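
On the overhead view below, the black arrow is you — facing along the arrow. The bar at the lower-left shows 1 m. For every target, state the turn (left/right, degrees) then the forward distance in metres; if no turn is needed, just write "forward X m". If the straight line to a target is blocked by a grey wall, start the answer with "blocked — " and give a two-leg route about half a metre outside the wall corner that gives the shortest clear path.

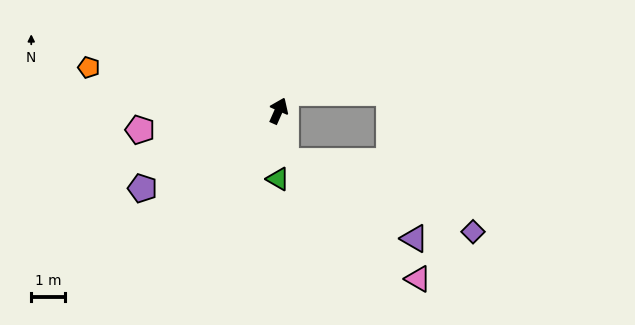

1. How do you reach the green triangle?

turn right 157°, forward 2.0 m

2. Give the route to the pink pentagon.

turn left 122°, forward 4.2 m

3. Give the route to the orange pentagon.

turn left 101°, forward 5.8 m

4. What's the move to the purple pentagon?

turn left 144°, forward 4.7 m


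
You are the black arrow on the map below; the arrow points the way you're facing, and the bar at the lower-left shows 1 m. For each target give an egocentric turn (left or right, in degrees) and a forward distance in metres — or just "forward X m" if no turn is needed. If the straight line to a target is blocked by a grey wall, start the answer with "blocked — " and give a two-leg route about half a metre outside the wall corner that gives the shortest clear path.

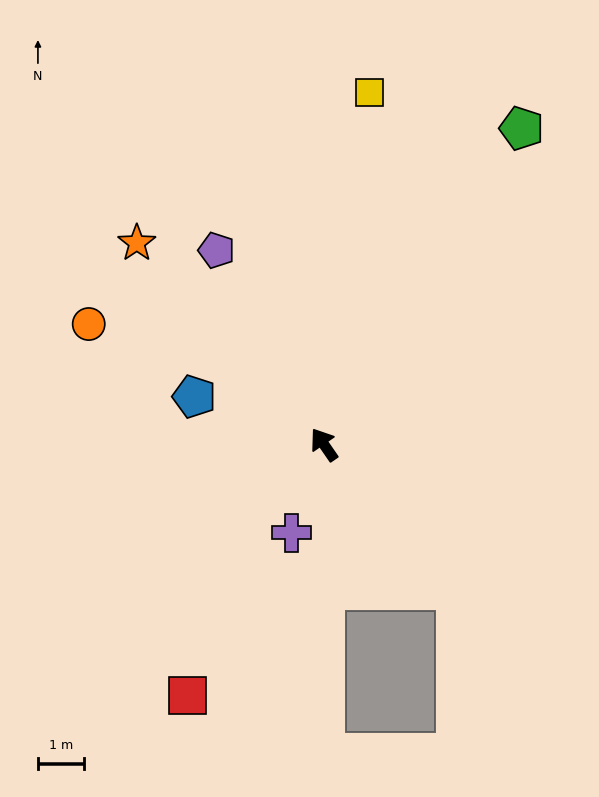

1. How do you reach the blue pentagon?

turn left 35°, forward 3.0 m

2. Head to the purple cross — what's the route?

turn left 125°, forward 2.0 m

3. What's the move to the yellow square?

turn right 42°, forward 7.7 m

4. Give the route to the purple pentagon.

turn right 6°, forward 4.8 m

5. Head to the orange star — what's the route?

turn left 8°, forward 5.9 m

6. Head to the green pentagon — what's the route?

turn right 67°, forward 8.1 m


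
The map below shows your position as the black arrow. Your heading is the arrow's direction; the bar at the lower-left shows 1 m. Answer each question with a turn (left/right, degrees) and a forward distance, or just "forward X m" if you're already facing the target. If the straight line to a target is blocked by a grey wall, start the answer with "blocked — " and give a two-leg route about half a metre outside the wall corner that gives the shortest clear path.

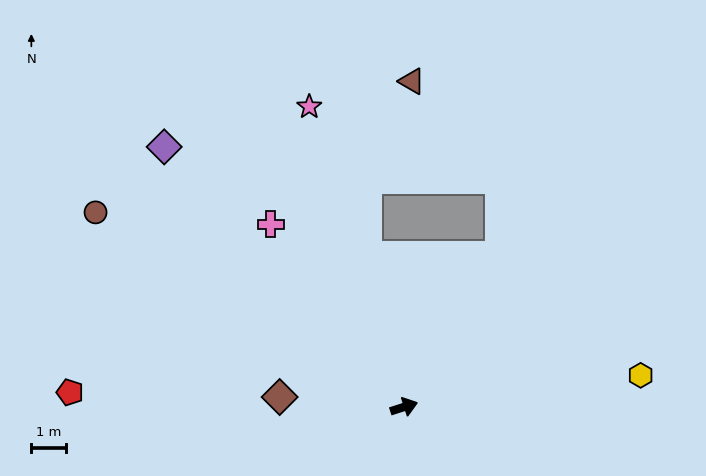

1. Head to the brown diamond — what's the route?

turn left 158°, forward 3.6 m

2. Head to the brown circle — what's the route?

turn left 130°, forward 10.5 m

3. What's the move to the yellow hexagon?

turn right 10°, forward 6.9 m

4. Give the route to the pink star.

turn left 90°, forward 9.1 m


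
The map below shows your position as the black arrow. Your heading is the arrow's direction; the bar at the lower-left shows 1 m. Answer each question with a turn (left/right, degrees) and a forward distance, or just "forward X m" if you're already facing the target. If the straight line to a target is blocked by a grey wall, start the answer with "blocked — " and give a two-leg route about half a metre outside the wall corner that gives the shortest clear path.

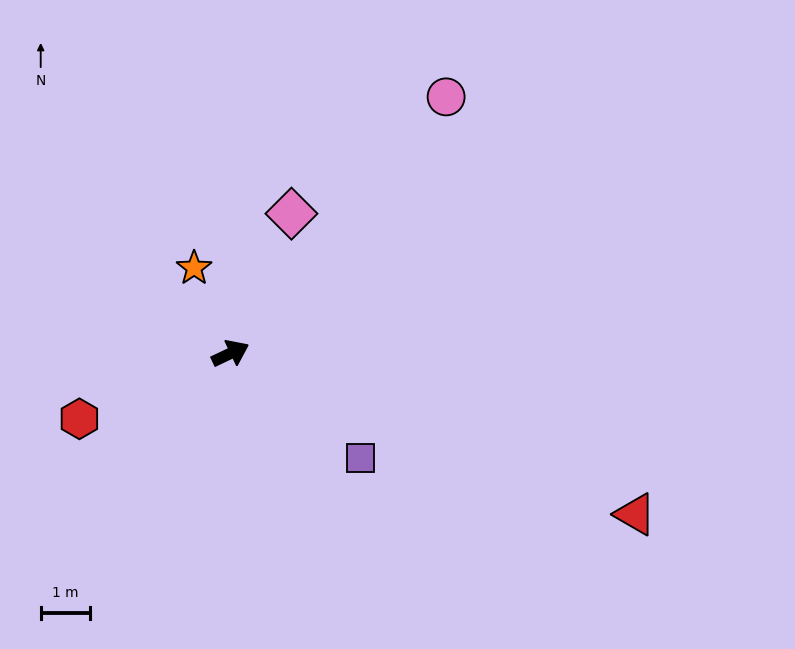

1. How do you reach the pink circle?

turn left 25°, forward 6.8 m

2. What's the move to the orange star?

turn left 88°, forward 1.9 m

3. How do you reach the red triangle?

turn right 47°, forward 8.8 m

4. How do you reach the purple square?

turn right 64°, forward 3.4 m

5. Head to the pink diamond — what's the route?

turn left 41°, forward 3.1 m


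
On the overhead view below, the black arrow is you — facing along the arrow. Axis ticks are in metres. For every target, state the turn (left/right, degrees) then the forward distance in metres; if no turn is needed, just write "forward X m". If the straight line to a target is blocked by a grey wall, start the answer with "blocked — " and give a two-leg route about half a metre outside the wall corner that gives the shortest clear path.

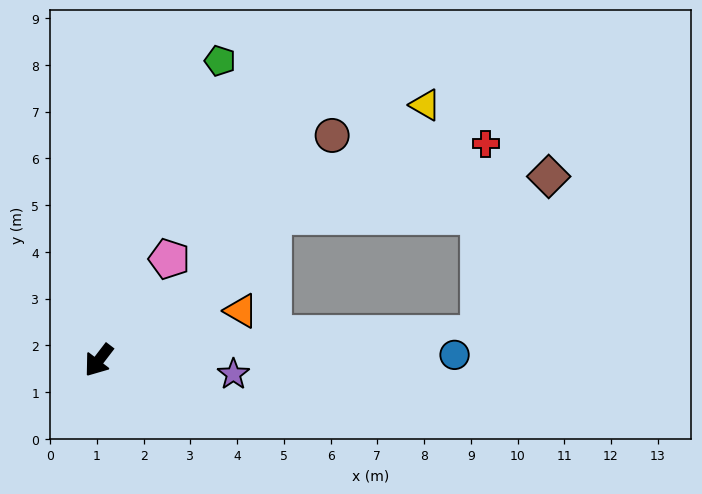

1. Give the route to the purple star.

turn left 122°, forward 2.9 m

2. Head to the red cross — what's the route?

blocked — turn left 167°, forward 4.8 m, then turn right 21°, forward 4.8 m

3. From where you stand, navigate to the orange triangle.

turn left 147°, forward 3.2 m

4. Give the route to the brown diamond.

blocked — turn left 167°, forward 4.8 m, then turn right 32°, forward 6.0 m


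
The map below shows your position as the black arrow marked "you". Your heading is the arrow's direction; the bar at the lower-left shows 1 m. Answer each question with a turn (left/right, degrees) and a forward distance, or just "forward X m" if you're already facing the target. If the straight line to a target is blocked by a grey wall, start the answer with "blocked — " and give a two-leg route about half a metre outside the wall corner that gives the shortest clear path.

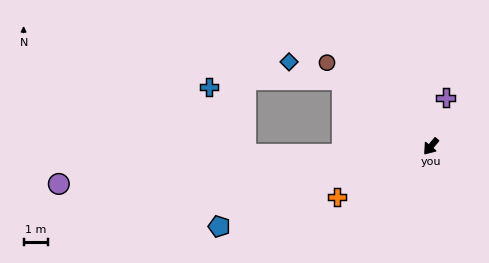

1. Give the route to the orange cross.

turn right 22°, forward 4.4 m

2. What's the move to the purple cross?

turn right 158°, forward 2.1 m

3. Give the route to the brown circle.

turn right 89°, forward 5.4 m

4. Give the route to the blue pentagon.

turn right 30°, forward 9.2 m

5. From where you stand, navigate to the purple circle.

turn right 45°, forward 15.3 m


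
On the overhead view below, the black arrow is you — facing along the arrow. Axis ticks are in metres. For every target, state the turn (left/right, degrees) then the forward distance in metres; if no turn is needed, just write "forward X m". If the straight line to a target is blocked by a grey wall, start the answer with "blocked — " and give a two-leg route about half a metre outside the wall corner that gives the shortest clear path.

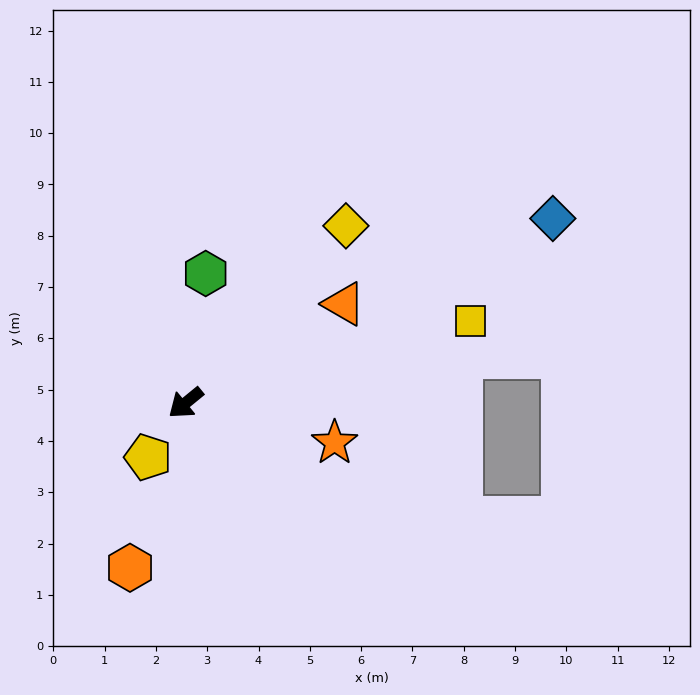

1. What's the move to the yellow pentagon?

turn left 16°, forward 1.3 m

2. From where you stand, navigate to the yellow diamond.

turn right 171°, forward 4.7 m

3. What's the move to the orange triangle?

turn left 173°, forward 3.6 m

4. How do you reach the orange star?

turn left 126°, forward 3.0 m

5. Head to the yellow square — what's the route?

turn left 157°, forward 5.8 m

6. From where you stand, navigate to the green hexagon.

turn right 138°, forward 2.6 m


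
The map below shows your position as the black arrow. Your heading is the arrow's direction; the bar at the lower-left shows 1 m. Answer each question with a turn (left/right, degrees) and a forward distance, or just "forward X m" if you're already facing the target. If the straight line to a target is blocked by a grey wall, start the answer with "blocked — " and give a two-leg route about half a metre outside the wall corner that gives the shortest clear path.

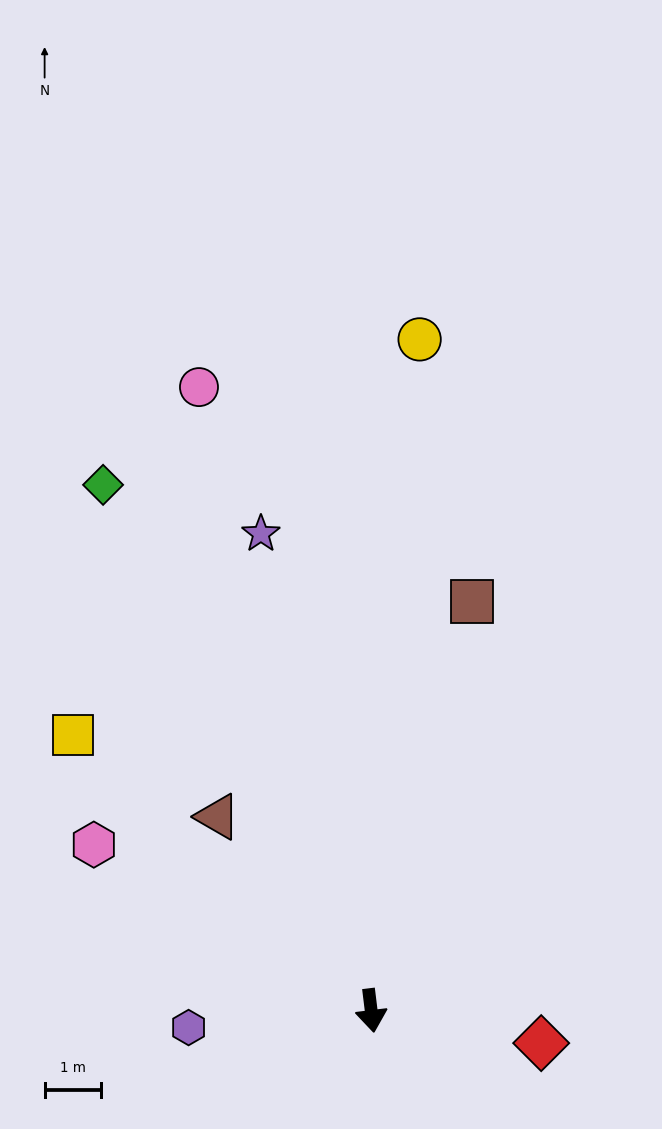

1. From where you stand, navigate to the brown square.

turn left 159°, forward 7.5 m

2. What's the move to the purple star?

turn right 174°, forward 8.7 m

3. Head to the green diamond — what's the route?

turn right 160°, forward 10.5 m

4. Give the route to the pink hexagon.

turn right 128°, forward 5.7 m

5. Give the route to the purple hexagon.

turn right 92°, forward 3.3 m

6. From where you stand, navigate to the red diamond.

turn left 72°, forward 3.1 m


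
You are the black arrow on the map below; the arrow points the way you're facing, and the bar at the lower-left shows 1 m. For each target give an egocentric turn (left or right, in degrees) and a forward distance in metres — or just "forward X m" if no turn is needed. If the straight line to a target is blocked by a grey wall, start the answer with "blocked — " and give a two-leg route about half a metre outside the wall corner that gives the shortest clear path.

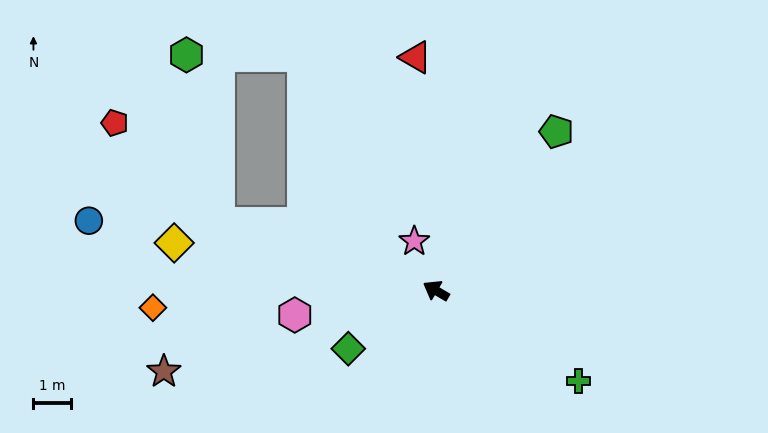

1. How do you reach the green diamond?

turn left 64°, forward 2.8 m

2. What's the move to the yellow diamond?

turn left 20°, forward 7.1 m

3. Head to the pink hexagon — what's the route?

turn left 40°, forward 3.8 m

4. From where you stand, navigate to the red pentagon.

blocked — turn left 13°, forward 6.0 m, then turn right 26°, forward 3.9 m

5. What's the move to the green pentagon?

turn right 97°, forward 5.3 m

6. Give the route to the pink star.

turn right 36°, forward 1.4 m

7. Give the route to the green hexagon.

blocked — turn left 13°, forward 6.0 m, then turn right 61°, forward 4.6 m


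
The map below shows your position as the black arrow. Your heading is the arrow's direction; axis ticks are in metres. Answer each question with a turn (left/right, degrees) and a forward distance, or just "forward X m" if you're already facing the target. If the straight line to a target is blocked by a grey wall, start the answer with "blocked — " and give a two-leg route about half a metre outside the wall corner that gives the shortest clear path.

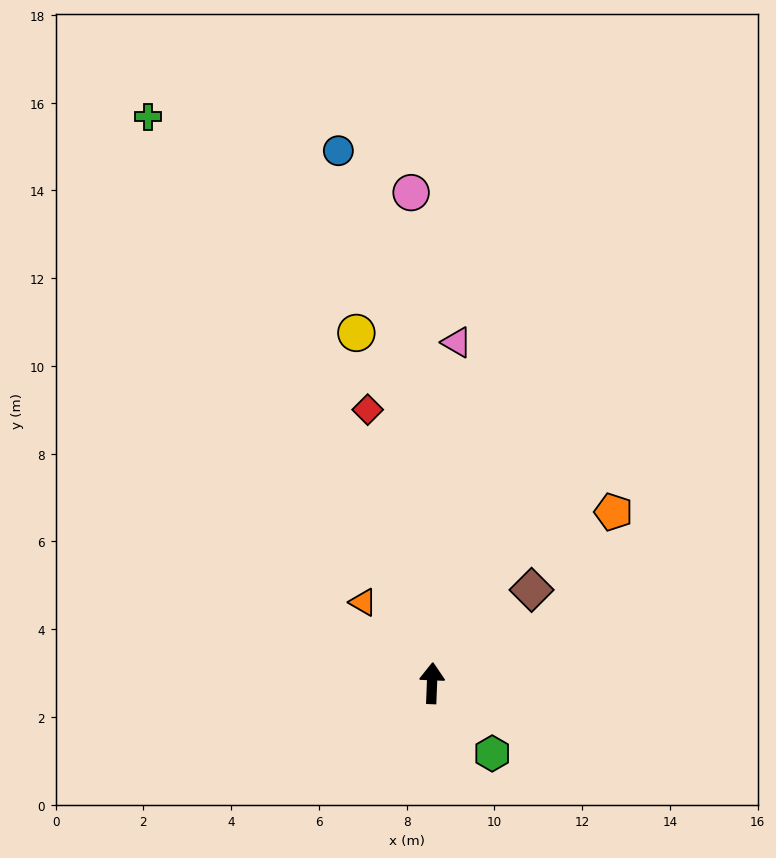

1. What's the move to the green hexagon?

turn right 137°, forward 2.1 m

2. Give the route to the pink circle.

turn left 5°, forward 11.2 m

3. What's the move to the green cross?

turn left 29°, forward 14.4 m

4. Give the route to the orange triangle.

turn left 43°, forward 2.4 m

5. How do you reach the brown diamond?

turn right 45°, forward 3.1 m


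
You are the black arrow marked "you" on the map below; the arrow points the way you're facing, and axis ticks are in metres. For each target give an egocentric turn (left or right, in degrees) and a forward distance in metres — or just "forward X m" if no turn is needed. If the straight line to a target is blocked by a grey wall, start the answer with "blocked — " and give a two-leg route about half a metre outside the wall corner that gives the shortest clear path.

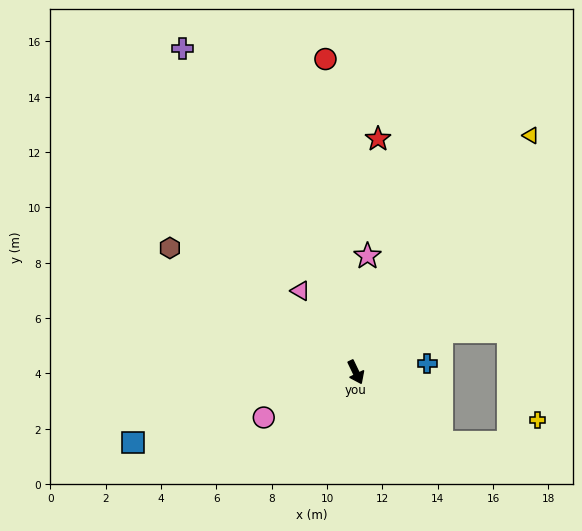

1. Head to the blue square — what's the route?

turn right 98°, forward 8.4 m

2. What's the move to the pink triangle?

turn right 171°, forward 3.6 m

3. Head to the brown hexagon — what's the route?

turn right 149°, forward 8.1 m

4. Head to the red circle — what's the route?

turn left 160°, forward 11.4 m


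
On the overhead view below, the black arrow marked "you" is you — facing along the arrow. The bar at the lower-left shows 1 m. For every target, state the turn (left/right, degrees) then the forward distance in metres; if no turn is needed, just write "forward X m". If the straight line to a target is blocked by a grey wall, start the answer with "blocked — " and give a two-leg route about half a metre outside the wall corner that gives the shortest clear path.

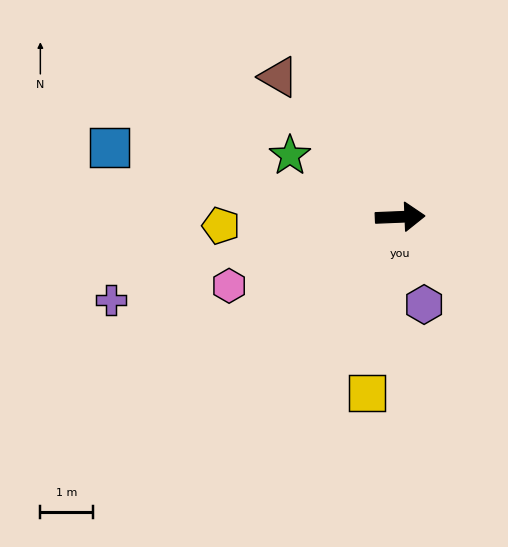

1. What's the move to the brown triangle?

turn left 129°, forward 3.5 m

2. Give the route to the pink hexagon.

turn right 160°, forward 3.5 m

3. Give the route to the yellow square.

turn right 103°, forward 3.4 m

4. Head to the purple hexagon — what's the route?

turn right 77°, forward 1.7 m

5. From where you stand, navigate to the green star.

turn left 149°, forward 2.4 m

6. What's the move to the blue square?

turn left 164°, forward 5.7 m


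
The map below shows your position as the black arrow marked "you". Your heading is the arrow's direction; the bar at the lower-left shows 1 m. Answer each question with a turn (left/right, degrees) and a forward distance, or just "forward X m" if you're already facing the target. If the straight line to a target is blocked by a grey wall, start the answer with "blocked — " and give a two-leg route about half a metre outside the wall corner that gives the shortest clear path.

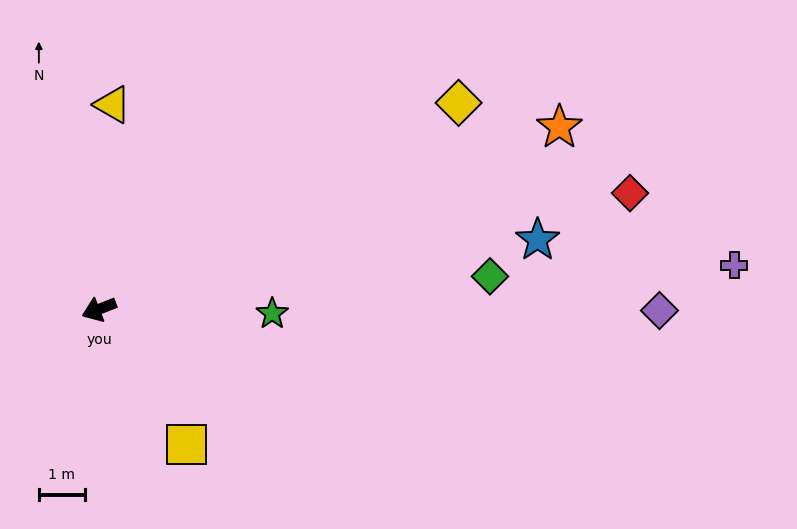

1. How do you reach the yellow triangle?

turn right 115°, forward 4.4 m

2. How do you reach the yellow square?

turn left 101°, forward 3.5 m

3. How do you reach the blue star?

turn left 168°, forward 9.6 m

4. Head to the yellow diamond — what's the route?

turn right 172°, forward 9.0 m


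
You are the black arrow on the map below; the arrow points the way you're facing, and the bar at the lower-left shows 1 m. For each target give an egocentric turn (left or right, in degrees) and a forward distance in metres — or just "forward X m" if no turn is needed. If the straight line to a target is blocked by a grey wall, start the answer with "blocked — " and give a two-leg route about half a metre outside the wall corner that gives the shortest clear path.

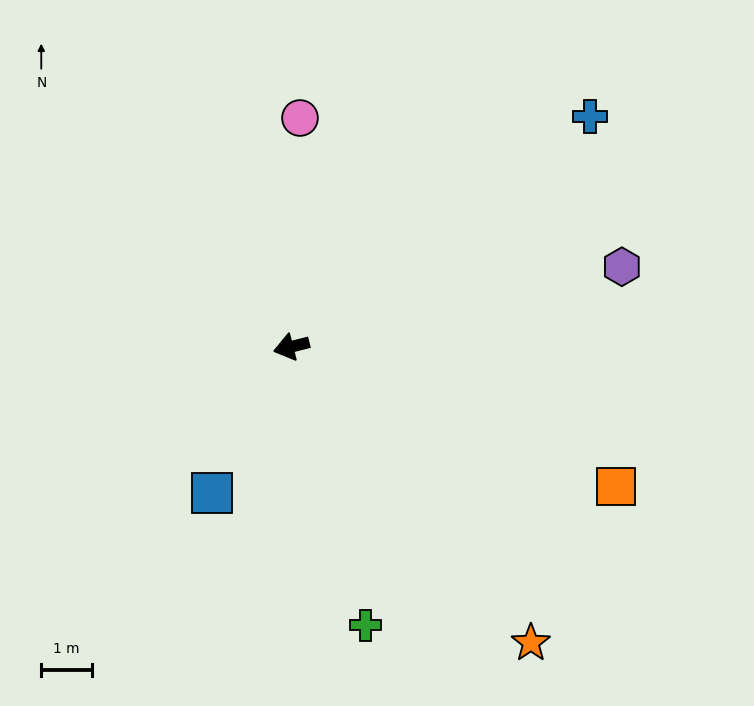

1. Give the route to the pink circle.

turn right 106°, forward 4.5 m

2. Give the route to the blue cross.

turn right 157°, forward 7.5 m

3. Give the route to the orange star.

turn left 115°, forward 7.6 m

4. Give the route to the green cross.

turn left 91°, forward 5.7 m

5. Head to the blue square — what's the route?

turn left 47°, forward 3.3 m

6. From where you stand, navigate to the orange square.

turn left 143°, forward 7.0 m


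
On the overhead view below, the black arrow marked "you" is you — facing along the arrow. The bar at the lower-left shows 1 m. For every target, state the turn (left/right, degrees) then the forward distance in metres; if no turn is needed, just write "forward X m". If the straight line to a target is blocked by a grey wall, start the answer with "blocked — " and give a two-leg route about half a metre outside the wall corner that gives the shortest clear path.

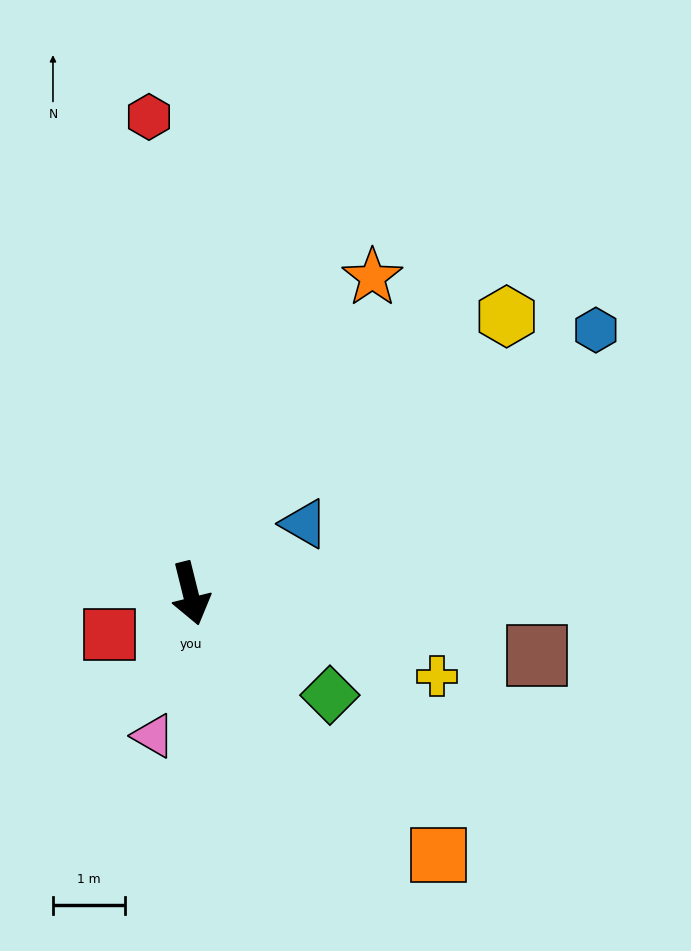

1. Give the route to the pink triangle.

turn right 29°, forward 2.0 m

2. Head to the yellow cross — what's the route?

turn left 57°, forward 3.6 m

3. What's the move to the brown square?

turn left 66°, forward 4.9 m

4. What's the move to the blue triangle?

turn left 108°, forward 1.9 m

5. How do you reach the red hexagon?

turn left 171°, forward 6.7 m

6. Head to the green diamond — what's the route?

turn left 40°, forward 2.4 m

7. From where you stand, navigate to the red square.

turn right 77°, forward 1.3 m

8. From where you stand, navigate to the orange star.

turn left 136°, forward 5.1 m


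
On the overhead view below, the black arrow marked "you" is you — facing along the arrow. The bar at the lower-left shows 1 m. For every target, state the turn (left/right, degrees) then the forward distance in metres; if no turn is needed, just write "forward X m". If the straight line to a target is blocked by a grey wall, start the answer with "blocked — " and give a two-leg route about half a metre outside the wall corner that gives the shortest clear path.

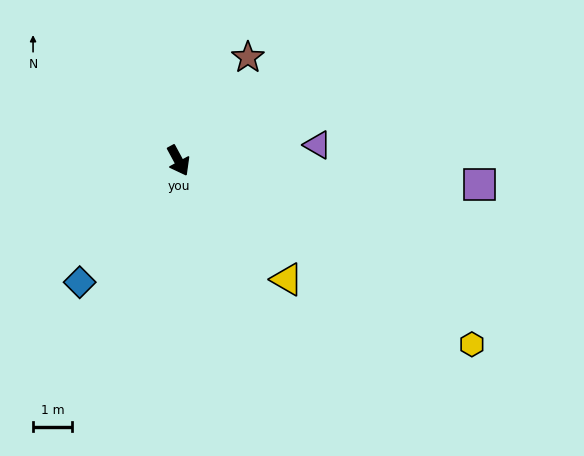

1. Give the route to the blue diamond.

turn right 68°, forward 4.0 m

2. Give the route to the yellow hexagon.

turn left 29°, forward 8.9 m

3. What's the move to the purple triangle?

turn left 68°, forward 3.6 m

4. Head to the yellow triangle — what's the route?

turn left 14°, forward 4.1 m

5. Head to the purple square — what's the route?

turn left 57°, forward 7.8 m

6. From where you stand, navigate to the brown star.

turn left 118°, forward 3.2 m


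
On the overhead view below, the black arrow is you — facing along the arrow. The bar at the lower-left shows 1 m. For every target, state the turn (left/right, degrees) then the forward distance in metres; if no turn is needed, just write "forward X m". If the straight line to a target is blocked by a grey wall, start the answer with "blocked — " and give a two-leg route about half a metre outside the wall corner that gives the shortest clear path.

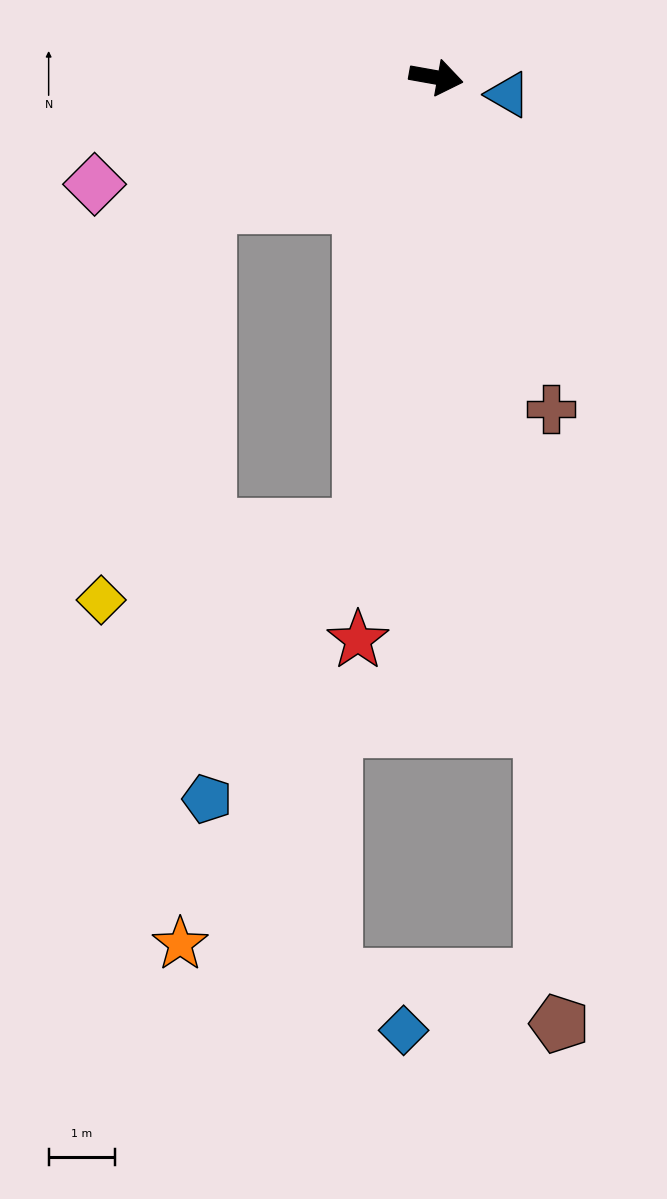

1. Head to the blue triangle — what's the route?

turn right 3°, forward 1.1 m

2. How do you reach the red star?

turn right 88°, forward 8.6 m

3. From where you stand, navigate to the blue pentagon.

blocked — turn right 89°, forward 6.9 m, then turn right 20°, forward 4.7 m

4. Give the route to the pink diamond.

turn right 152°, forward 5.4 m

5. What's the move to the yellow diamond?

blocked — turn right 141°, forward 3.9 m, then turn left 46°, forward 6.2 m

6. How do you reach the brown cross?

turn right 61°, forward 5.3 m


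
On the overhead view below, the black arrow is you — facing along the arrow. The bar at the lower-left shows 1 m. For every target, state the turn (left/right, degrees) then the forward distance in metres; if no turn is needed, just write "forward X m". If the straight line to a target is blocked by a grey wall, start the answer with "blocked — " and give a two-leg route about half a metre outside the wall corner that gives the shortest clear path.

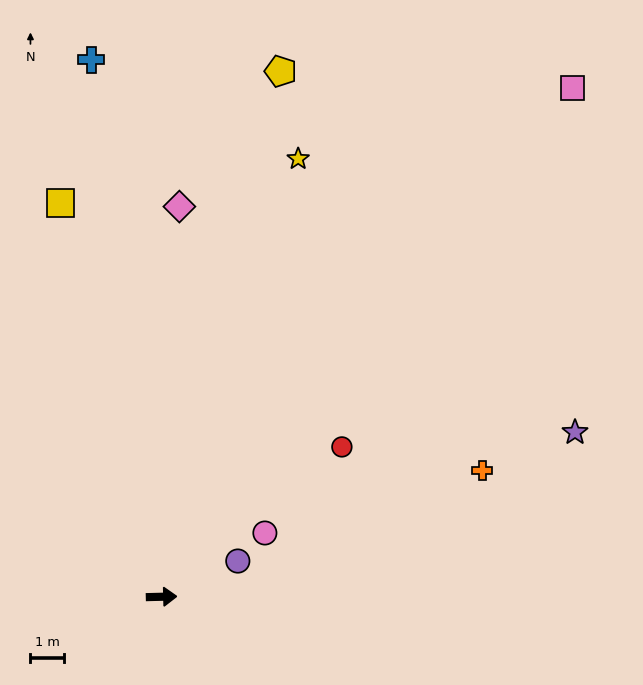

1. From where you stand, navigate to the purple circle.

turn left 24°, forward 2.5 m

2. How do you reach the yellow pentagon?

turn left 76°, forward 16.1 m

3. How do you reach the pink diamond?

turn left 86°, forward 11.6 m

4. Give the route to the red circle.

turn left 38°, forward 7.0 m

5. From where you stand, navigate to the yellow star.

turn left 71°, forward 13.7 m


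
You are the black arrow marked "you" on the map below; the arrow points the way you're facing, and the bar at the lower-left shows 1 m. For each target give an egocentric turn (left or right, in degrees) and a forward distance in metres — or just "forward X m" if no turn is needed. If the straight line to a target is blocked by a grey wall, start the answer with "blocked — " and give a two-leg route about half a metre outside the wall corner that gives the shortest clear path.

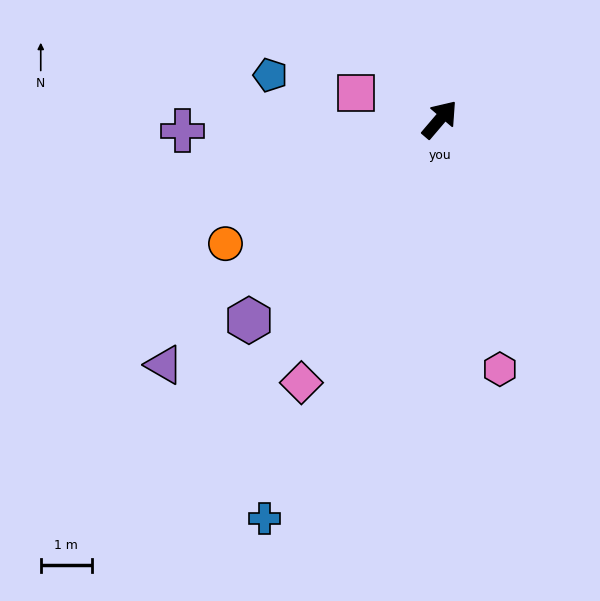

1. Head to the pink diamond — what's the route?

turn right 167°, forward 5.8 m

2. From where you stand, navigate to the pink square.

turn left 113°, forward 1.7 m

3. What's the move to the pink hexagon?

turn right 126°, forward 5.0 m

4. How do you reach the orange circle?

turn left 161°, forward 4.8 m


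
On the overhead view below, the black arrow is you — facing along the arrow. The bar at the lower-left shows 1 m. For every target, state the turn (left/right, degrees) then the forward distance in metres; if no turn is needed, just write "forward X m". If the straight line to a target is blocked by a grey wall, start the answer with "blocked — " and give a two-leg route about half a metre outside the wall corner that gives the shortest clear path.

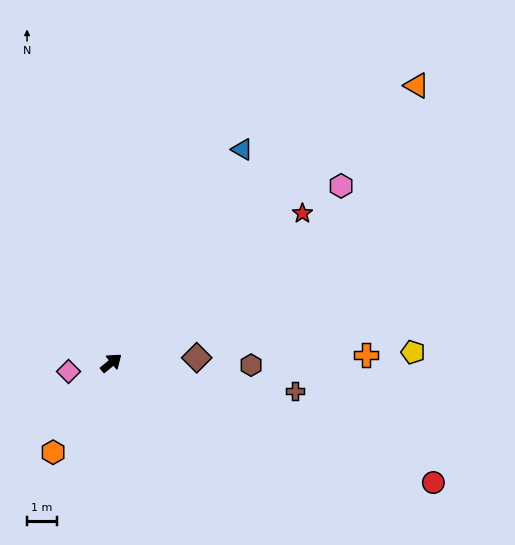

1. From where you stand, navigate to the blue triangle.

turn left 19°, forward 8.3 m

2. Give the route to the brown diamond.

turn right 36°, forward 2.8 m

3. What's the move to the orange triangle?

turn left 3°, forward 13.7 m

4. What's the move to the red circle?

turn right 60°, forward 11.4 m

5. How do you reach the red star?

forward 8.0 m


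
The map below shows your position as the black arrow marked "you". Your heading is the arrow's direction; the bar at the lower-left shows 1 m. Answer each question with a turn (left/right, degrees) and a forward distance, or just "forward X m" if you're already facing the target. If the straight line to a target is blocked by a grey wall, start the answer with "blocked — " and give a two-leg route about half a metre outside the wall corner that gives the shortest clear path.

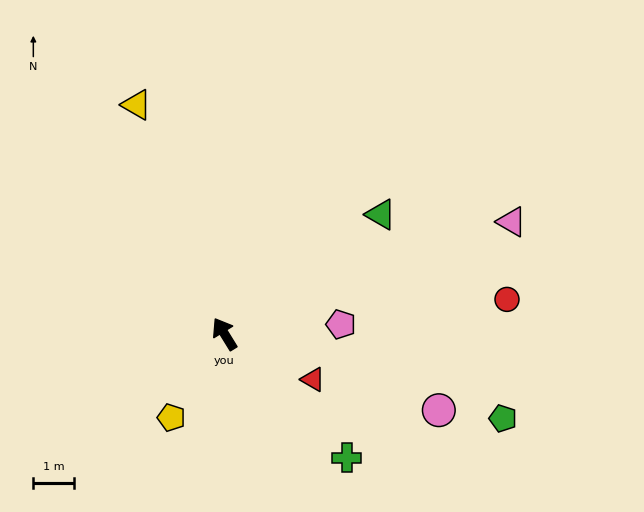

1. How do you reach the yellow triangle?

turn right 11°, forward 6.1 m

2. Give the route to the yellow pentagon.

turn left 116°, forward 2.4 m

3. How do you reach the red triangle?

turn right 149°, forward 2.5 m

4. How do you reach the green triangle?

turn right 84°, forward 4.9 m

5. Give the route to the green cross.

turn right 167°, forward 4.3 m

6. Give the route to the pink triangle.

turn right 100°, forward 7.6 m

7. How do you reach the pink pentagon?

turn right 117°, forward 2.9 m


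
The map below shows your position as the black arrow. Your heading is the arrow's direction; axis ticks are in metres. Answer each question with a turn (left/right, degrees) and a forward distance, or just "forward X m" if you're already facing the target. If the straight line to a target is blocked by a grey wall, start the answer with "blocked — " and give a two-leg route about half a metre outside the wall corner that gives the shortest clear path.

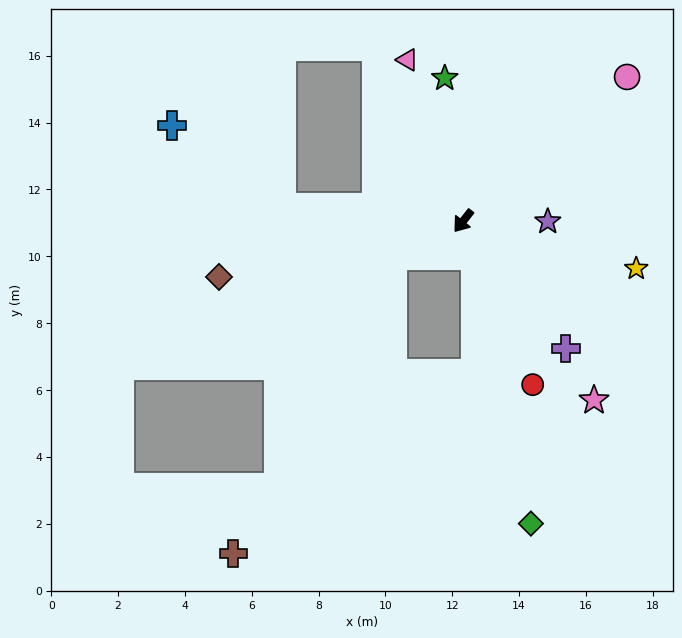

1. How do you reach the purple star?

turn left 128°, forward 2.5 m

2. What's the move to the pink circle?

turn left 170°, forward 6.5 m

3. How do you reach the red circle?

turn left 61°, forward 5.3 m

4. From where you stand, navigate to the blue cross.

blocked — turn right 56°, forward 5.4 m, then turn right 32°, forward 4.1 m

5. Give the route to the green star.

turn right 134°, forward 4.3 m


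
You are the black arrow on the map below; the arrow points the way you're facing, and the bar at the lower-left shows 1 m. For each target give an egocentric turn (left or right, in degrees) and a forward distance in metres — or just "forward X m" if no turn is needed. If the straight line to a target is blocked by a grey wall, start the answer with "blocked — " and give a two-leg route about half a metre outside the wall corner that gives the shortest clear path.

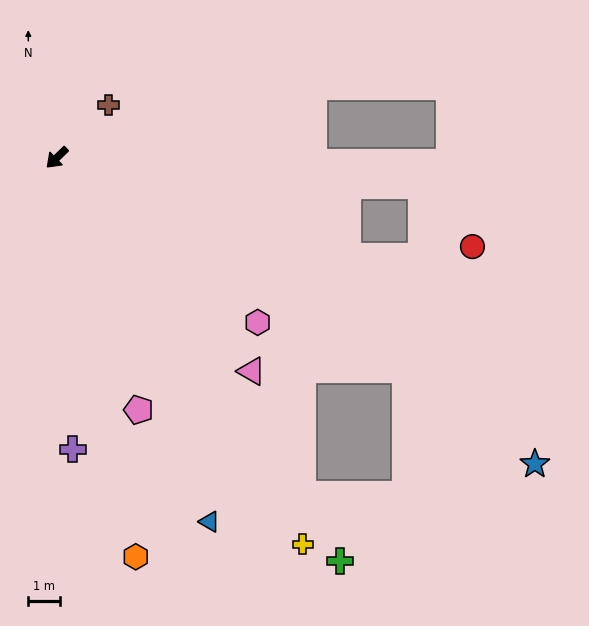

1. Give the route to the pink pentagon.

turn left 64°, forward 8.3 m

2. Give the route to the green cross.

turn left 81°, forward 15.5 m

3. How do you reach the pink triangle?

turn left 88°, forward 9.1 m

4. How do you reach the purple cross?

turn left 49°, forward 9.2 m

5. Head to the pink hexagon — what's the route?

turn left 97°, forward 8.2 m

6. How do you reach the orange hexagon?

turn left 57°, forward 12.8 m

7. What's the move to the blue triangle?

turn left 69°, forward 12.4 m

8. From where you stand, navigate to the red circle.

blocked — turn left 132°, forward 11.5 m, then turn right 46°, forward 2.5 m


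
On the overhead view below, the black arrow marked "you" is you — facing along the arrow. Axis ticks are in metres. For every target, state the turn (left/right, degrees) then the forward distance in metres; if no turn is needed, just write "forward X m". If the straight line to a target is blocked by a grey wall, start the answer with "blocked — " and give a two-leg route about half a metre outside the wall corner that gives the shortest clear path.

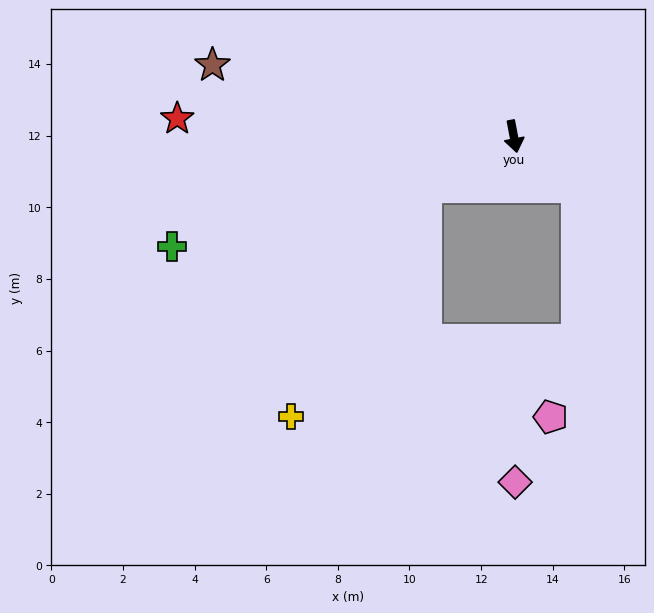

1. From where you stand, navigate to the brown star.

turn right 114°, forward 8.6 m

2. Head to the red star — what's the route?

turn right 104°, forward 9.4 m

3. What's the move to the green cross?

turn right 83°, forward 10.0 m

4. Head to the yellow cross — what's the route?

blocked — turn right 70°, forward 2.8 m, then turn left 29°, forward 7.4 m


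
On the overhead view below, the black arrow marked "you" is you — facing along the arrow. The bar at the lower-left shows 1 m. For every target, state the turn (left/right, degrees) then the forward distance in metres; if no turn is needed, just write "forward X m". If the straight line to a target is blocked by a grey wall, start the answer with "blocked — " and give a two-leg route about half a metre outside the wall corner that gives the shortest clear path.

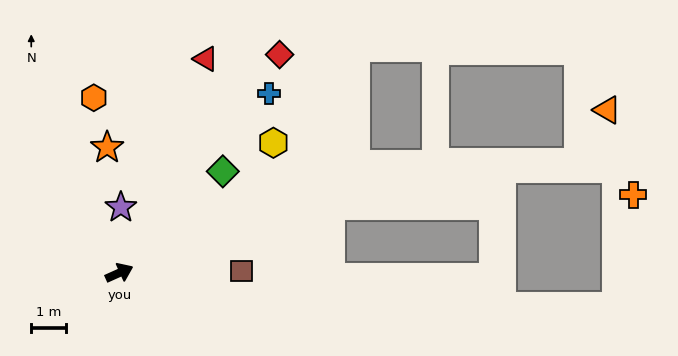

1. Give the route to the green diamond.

turn left 20°, forward 4.2 m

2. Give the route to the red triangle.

turn left 44°, forward 6.7 m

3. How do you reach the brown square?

turn right 23°, forward 3.5 m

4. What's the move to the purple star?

turn left 64°, forward 1.9 m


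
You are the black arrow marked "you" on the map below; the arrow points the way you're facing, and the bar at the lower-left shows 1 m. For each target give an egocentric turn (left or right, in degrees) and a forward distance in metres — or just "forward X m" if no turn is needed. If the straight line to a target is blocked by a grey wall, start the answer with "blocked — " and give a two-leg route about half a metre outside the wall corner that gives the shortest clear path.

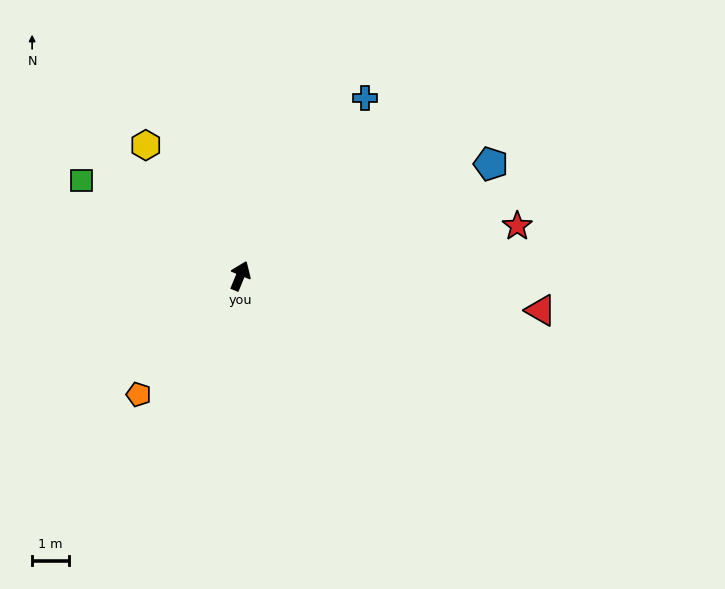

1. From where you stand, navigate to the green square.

turn left 82°, forward 5.1 m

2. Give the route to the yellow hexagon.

turn left 58°, forward 4.4 m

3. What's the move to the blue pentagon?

turn right 43°, forward 7.5 m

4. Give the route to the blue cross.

turn right 12°, forward 6.0 m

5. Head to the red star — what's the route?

turn right 57°, forward 7.7 m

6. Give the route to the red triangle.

turn right 74°, forward 8.3 m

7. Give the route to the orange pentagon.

turn left 162°, forward 4.3 m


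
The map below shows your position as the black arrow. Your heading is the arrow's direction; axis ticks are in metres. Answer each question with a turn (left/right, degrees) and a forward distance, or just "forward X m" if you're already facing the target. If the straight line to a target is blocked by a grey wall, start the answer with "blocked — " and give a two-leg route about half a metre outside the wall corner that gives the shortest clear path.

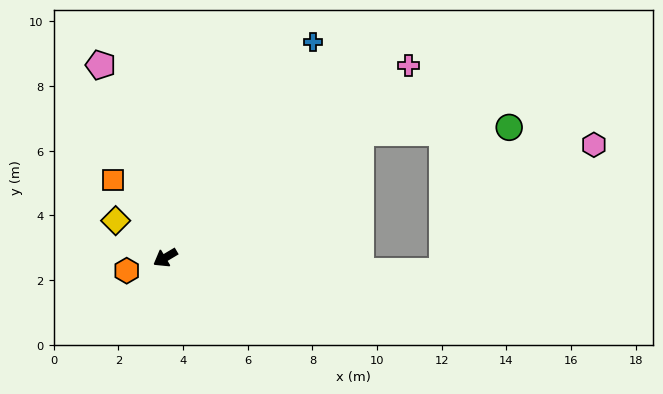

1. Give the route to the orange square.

turn right 87°, forward 2.9 m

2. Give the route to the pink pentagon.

turn right 102°, forward 6.3 m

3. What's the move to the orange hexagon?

turn right 12°, forward 1.3 m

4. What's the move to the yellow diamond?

turn right 68°, forward 1.9 m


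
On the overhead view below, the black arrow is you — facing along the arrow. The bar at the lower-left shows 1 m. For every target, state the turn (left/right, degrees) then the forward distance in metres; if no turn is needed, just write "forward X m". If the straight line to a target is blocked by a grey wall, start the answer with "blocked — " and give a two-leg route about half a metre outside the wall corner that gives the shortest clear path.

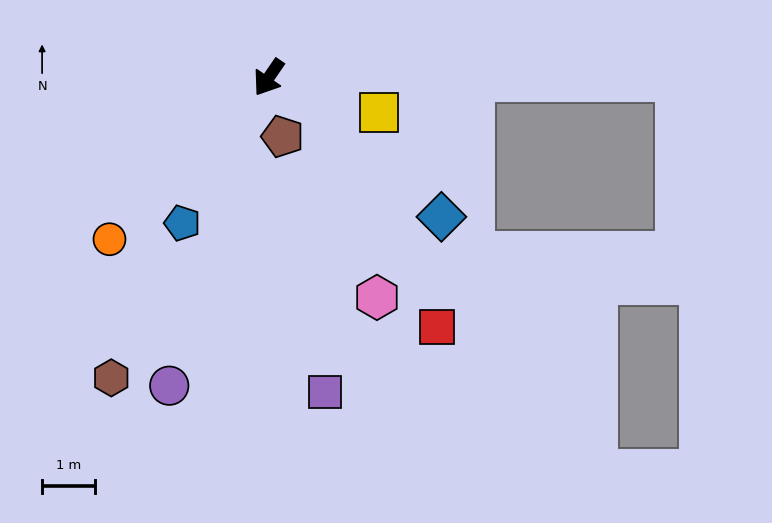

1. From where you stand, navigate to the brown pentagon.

turn left 48°, forward 1.1 m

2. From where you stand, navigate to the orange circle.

turn right 10°, forward 4.3 m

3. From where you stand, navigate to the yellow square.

turn left 107°, forward 2.2 m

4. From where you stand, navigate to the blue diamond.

turn left 86°, forward 4.2 m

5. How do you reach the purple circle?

turn left 17°, forward 6.1 m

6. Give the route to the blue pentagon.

turn left 4°, forward 3.2 m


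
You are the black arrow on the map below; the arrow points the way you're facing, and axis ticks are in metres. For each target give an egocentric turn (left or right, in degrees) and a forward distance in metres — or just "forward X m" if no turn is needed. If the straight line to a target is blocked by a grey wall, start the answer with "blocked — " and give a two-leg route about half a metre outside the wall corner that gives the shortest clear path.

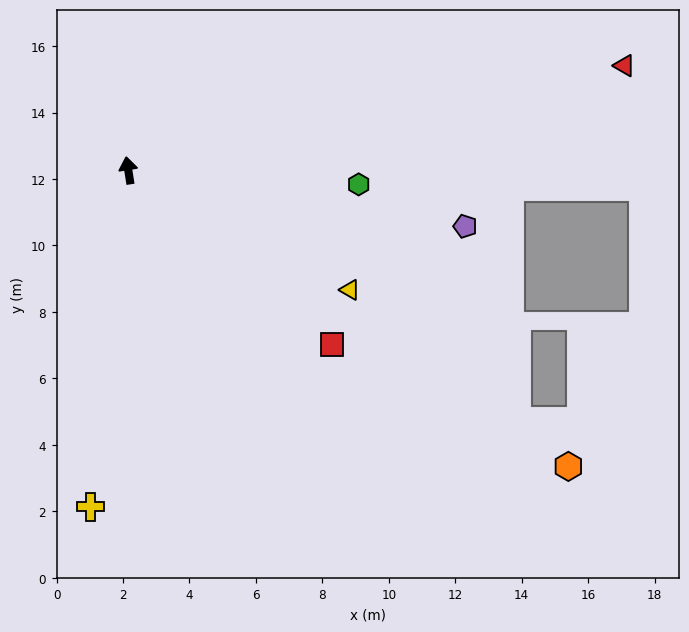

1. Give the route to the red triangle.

turn right 87°, forward 15.3 m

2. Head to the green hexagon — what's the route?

turn right 102°, forward 6.9 m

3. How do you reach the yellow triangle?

turn right 127°, forward 7.6 m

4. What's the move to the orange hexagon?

turn right 133°, forward 16.0 m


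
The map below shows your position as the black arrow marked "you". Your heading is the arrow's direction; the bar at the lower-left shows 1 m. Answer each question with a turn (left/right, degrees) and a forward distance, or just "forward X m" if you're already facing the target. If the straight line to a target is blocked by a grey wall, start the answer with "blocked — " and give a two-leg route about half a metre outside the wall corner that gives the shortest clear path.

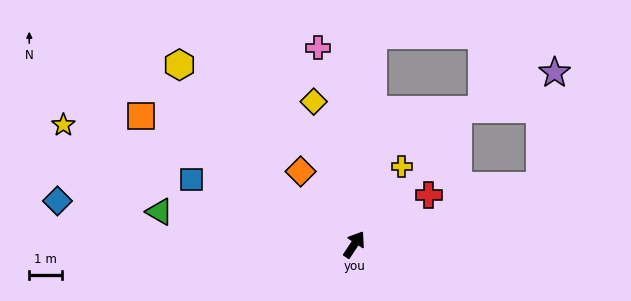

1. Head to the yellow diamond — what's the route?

turn left 49°, forward 4.5 m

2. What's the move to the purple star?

blocked — turn right 39°, forward 5.9 m, then turn left 65°, forward 3.5 m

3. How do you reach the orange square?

turn left 92°, forward 7.6 m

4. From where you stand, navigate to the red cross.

turn right 23°, forward 2.7 m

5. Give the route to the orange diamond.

turn left 70°, forward 2.8 m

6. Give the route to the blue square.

turn left 102°, forward 5.3 m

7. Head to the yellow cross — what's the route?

turn left 2°, forward 2.8 m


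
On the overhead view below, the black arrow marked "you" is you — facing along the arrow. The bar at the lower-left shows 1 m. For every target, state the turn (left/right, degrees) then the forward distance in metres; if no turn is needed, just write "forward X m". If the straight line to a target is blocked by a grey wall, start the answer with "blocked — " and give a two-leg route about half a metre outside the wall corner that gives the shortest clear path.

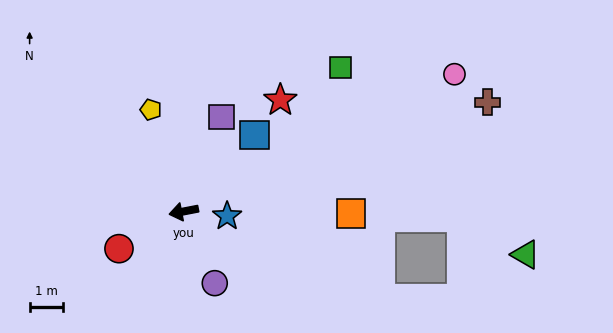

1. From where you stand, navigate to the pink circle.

turn right 164°, forward 9.1 m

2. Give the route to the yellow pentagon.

turn right 83°, forward 3.2 m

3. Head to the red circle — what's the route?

turn left 19°, forward 2.2 m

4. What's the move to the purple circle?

turn left 102°, forward 2.3 m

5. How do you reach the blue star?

turn left 163°, forward 1.3 m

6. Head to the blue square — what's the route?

turn right 144°, forward 3.1 m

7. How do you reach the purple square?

turn right 123°, forward 3.0 m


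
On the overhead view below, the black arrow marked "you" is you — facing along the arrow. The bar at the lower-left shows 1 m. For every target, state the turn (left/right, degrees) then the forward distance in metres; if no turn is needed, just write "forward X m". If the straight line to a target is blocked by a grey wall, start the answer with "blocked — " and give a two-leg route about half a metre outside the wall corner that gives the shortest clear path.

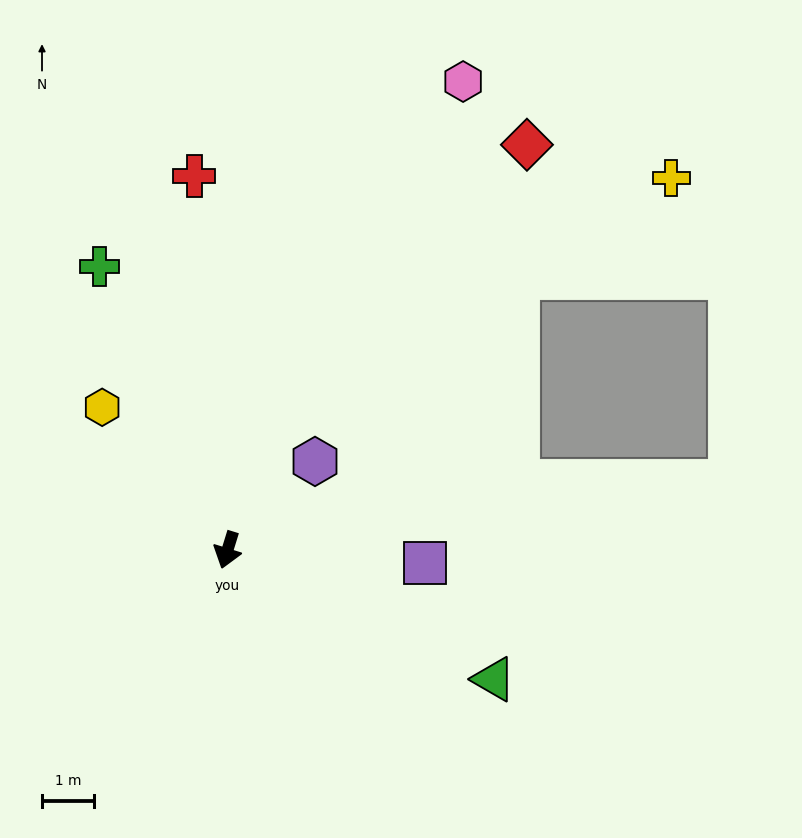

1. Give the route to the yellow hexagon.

turn right 122°, forward 3.7 m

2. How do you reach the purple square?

turn left 103°, forward 3.8 m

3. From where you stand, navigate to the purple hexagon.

turn left 153°, forward 2.4 m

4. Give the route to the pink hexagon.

turn left 170°, forward 10.1 m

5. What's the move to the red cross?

turn right 158°, forward 7.2 m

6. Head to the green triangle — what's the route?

turn left 81°, forward 5.7 m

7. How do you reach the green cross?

turn right 139°, forward 6.0 m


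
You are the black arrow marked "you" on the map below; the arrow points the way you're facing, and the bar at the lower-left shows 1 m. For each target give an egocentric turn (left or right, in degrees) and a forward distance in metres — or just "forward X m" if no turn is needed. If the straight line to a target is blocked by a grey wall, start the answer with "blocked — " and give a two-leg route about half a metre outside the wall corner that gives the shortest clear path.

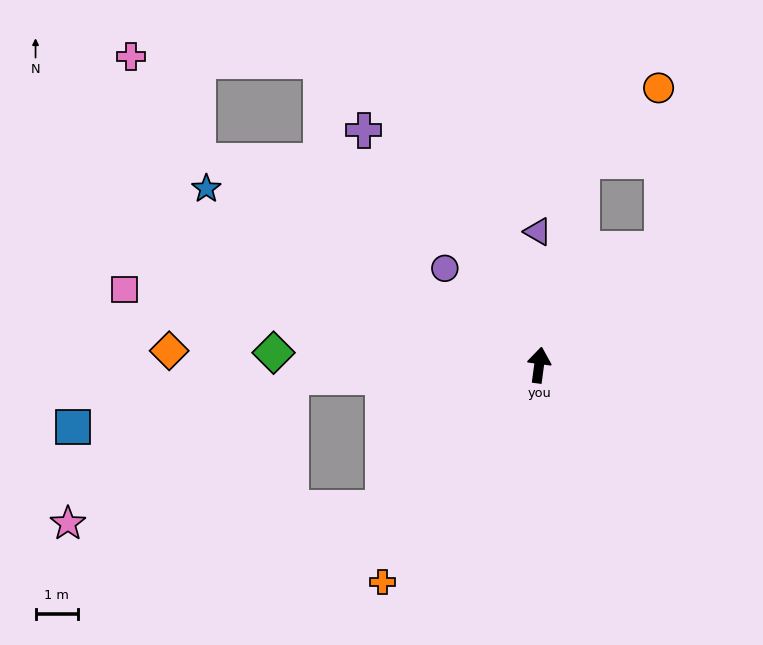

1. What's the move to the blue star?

turn left 70°, forward 8.9 m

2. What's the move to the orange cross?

turn left 152°, forward 6.4 m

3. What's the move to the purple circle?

turn left 52°, forward 3.2 m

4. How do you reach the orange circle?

blocked — turn right 4°, forward 5.0 m, then turn right 35°, forward 2.5 m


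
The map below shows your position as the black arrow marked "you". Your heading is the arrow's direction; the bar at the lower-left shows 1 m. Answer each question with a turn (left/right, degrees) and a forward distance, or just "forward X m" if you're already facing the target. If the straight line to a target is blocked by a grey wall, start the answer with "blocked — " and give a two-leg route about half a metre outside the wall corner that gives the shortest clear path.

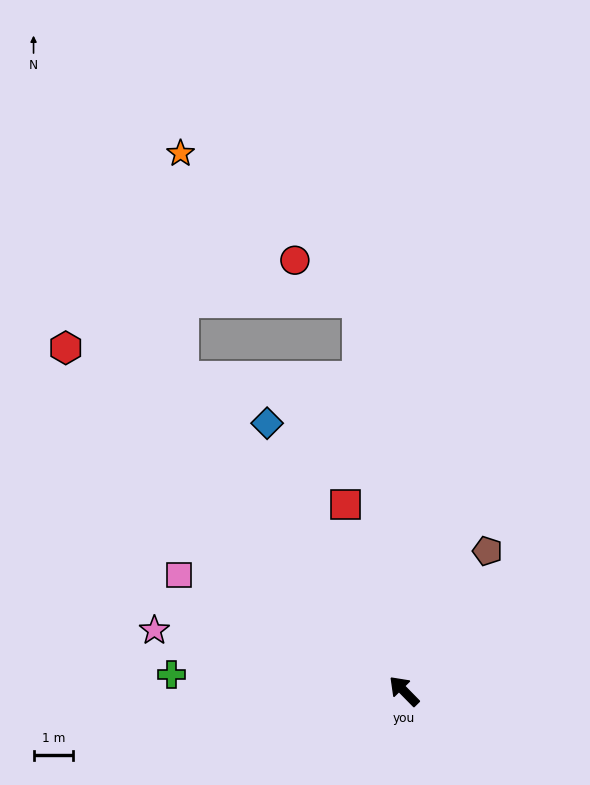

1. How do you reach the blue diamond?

turn right 17°, forward 7.6 m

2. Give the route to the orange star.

blocked — turn right 9°, forward 9.7 m, then turn right 35°, forward 5.6 m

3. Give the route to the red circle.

blocked — turn right 38°, forward 9.9 m, then turn left 51°, forward 1.9 m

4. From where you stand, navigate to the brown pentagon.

turn right 75°, forward 4.1 m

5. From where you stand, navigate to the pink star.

turn left 32°, forward 6.5 m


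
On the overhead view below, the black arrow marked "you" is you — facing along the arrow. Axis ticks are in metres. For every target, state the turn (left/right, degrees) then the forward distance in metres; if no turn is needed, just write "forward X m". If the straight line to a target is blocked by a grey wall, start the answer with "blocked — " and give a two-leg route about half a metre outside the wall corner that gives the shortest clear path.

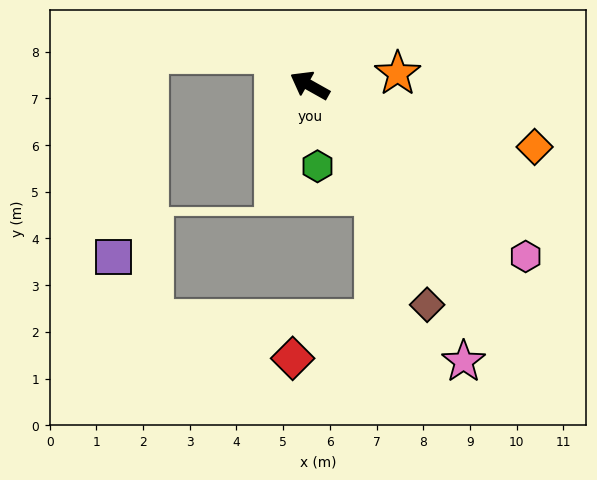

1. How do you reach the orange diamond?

turn right 166°, forward 5.0 m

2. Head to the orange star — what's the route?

turn right 143°, forward 1.9 m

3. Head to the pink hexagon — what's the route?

turn left 171°, forward 5.9 m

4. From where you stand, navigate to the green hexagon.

turn left 125°, forward 1.7 m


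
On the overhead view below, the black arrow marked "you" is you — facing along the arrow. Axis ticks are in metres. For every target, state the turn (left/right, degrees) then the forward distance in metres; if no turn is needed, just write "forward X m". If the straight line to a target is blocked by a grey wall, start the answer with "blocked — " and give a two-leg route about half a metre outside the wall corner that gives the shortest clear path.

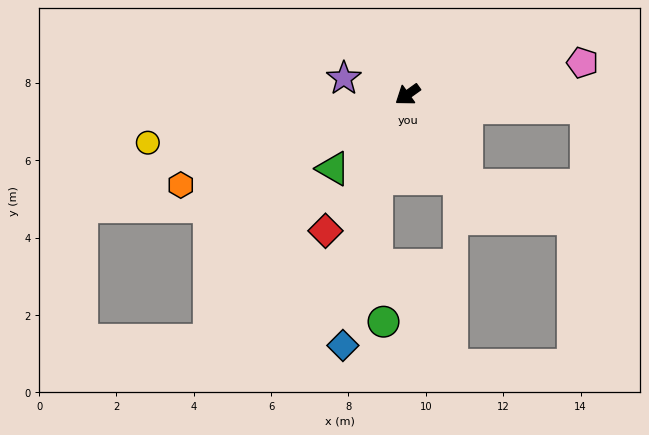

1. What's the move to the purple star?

turn right 50°, forward 1.7 m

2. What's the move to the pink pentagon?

turn left 155°, forward 4.6 m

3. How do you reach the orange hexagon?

turn right 14°, forward 6.3 m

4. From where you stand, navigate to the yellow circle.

turn right 25°, forward 6.8 m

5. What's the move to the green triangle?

turn left 9°, forward 2.7 m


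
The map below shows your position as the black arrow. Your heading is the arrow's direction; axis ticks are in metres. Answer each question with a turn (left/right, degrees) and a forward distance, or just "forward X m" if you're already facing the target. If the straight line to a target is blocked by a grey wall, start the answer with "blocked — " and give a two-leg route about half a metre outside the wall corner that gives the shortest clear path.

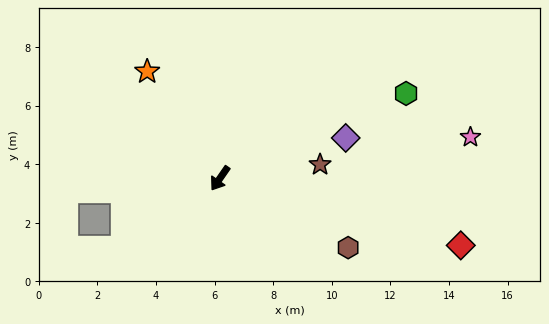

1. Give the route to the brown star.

turn left 132°, forward 3.4 m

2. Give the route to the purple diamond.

turn left 143°, forward 4.5 m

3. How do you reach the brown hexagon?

turn left 96°, forward 5.0 m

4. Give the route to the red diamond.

turn left 109°, forward 8.5 m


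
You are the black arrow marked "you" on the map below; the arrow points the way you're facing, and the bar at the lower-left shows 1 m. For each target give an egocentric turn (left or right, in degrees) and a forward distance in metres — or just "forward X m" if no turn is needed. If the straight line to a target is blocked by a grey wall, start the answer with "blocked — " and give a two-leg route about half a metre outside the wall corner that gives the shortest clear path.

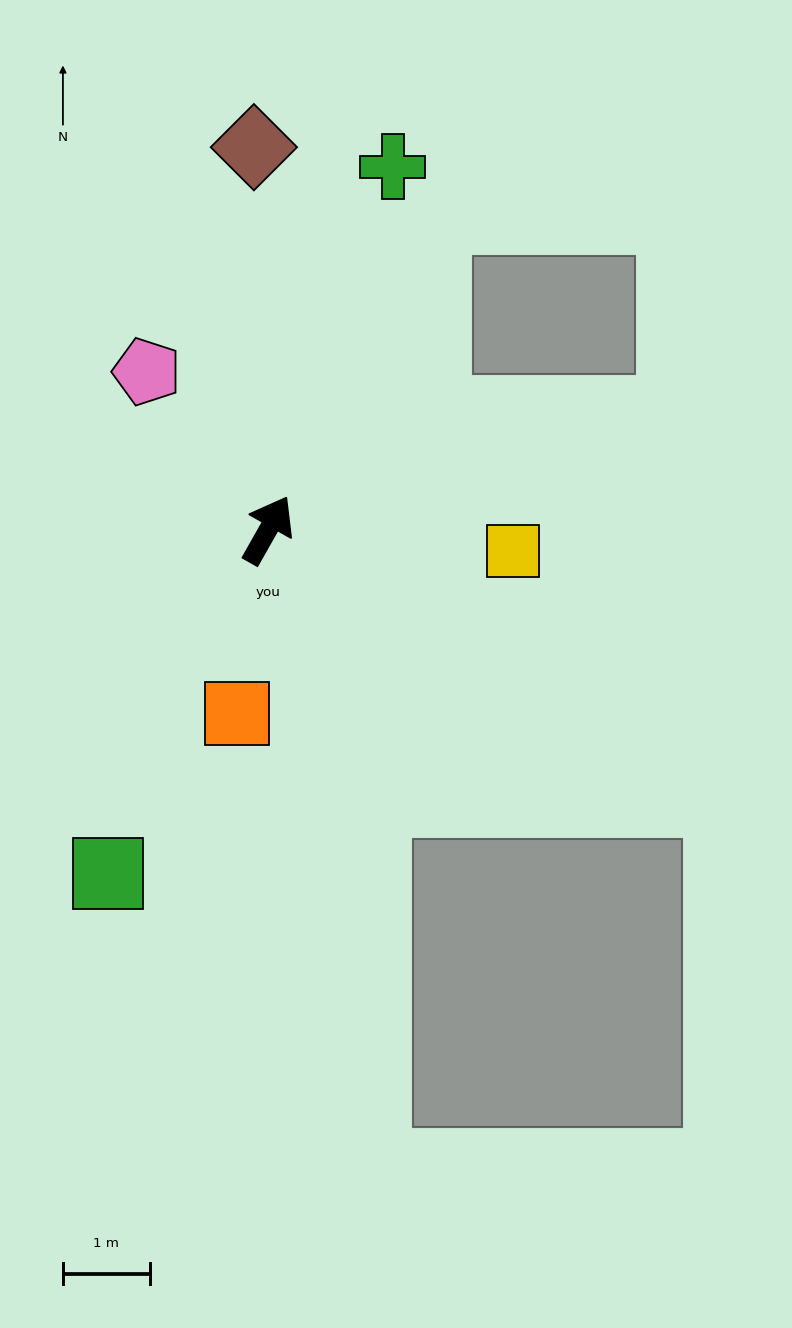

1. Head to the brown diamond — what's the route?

turn left 32°, forward 4.4 m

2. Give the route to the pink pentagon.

turn left 67°, forward 2.3 m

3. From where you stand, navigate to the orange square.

turn right 160°, forward 2.1 m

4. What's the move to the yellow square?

turn right 65°, forward 2.8 m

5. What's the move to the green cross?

turn left 11°, forward 4.4 m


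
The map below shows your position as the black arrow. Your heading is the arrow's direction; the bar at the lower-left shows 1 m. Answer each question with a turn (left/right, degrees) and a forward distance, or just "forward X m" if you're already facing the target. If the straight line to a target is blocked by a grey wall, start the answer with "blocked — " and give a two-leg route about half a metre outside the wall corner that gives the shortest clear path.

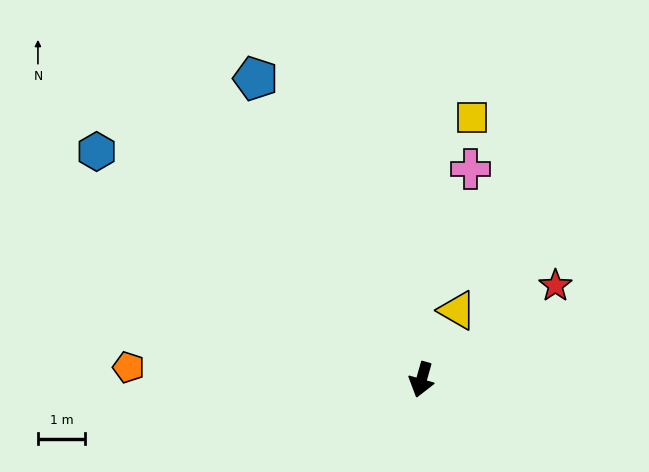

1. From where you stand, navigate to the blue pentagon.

turn right 135°, forward 7.3 m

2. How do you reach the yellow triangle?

turn left 168°, forward 1.7 m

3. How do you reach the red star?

turn left 141°, forward 3.5 m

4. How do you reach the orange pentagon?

turn right 77°, forward 6.3 m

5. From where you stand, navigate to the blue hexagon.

turn right 109°, forward 8.5 m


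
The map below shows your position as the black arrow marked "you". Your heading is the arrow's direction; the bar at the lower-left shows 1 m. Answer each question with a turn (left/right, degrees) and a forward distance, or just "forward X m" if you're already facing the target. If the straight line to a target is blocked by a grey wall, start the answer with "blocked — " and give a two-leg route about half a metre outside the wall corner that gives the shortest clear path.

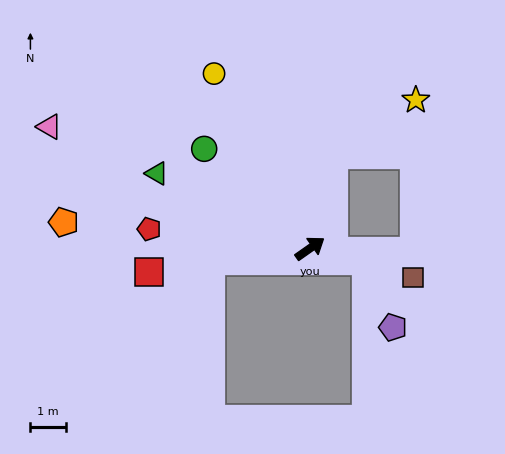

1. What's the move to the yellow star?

blocked — turn left 41°, forward 2.7 m, then turn right 43°, forward 2.8 m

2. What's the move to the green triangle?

turn left 119°, forward 4.8 m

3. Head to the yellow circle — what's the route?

turn left 84°, forward 5.6 m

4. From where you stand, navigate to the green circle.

turn left 102°, forward 4.1 m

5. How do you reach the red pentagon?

turn left 138°, forward 4.6 m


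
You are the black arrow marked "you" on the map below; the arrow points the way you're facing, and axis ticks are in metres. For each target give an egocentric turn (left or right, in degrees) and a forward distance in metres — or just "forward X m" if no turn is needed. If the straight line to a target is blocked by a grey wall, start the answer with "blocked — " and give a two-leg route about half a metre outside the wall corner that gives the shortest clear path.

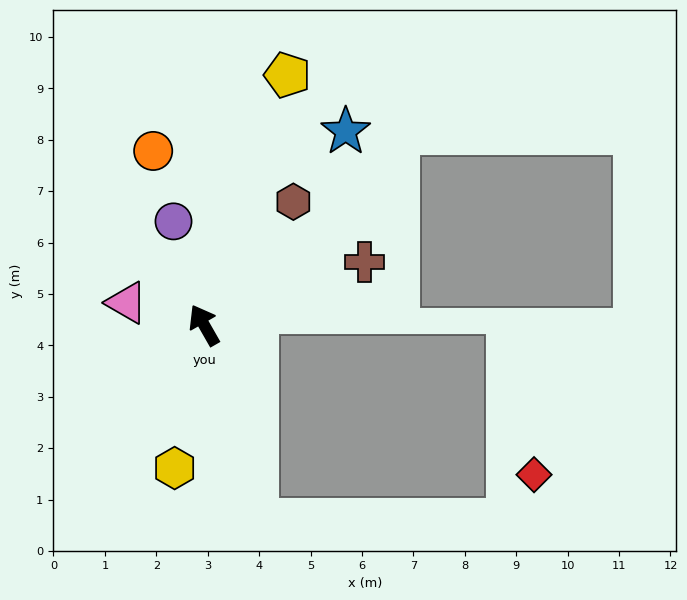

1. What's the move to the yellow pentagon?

turn right 48°, forward 5.1 m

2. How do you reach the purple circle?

turn right 13°, forward 2.1 m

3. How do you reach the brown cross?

turn right 98°, forward 3.3 m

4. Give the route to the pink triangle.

turn left 44°, forward 1.6 m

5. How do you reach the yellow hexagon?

turn left 139°, forward 2.8 m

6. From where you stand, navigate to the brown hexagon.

turn right 66°, forward 3.0 m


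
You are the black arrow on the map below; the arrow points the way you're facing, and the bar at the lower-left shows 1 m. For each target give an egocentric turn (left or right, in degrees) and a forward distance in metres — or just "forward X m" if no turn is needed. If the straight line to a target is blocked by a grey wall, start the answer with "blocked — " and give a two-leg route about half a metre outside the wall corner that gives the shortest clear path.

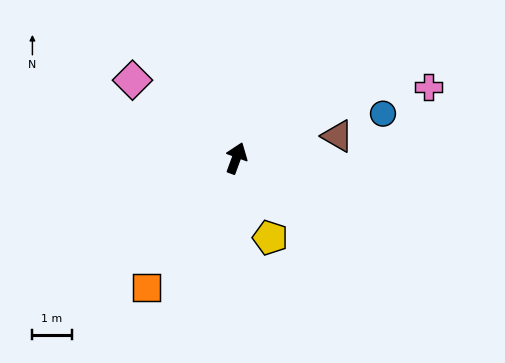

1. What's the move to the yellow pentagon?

turn right 137°, forward 2.2 m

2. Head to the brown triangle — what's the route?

turn right 58°, forward 2.6 m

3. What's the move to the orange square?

turn left 165°, forward 4.0 m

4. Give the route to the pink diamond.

turn left 73°, forward 3.3 m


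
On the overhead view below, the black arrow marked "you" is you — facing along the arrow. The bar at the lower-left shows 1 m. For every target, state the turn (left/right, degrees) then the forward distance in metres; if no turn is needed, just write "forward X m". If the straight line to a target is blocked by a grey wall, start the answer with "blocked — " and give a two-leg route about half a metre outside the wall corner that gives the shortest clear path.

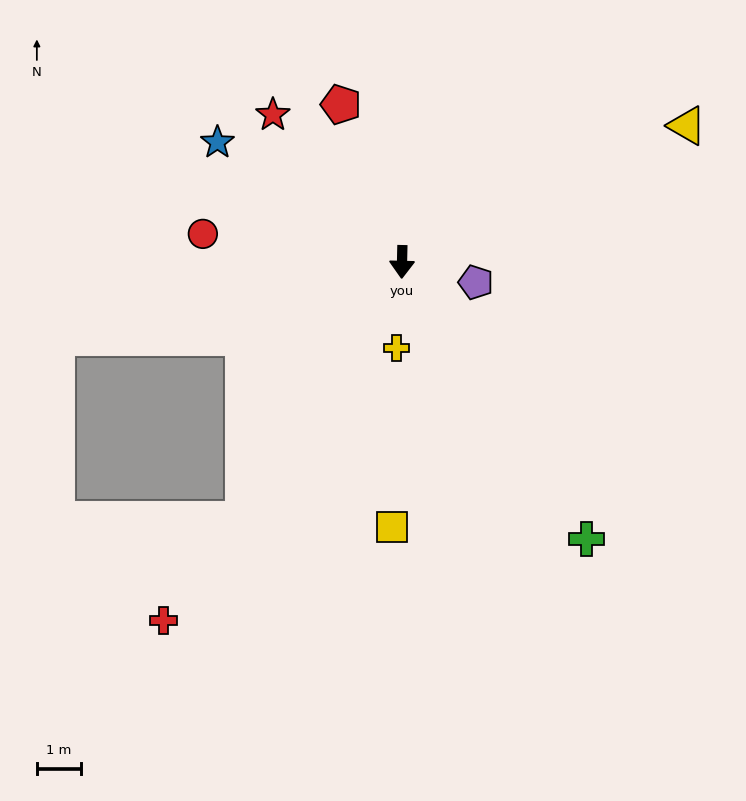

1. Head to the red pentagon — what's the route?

turn right 158°, forward 3.9 m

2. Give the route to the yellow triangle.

turn left 117°, forward 7.2 m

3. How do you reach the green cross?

turn left 35°, forward 7.6 m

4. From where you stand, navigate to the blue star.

turn right 122°, forward 5.0 m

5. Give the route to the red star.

turn right 137°, forward 4.5 m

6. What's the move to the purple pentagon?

turn left 76°, forward 1.7 m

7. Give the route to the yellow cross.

turn right 2°, forward 2.0 m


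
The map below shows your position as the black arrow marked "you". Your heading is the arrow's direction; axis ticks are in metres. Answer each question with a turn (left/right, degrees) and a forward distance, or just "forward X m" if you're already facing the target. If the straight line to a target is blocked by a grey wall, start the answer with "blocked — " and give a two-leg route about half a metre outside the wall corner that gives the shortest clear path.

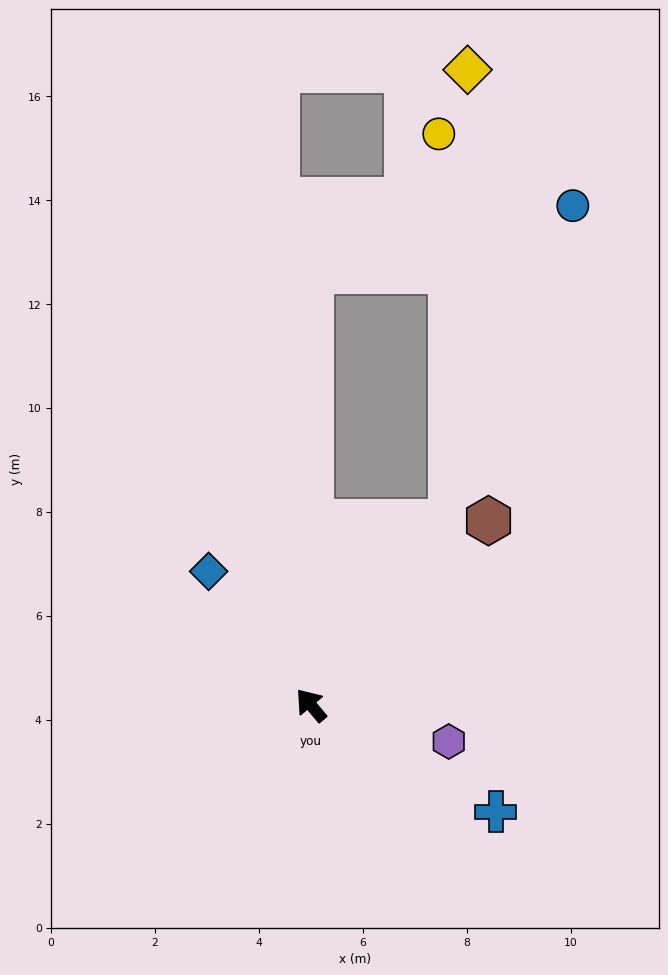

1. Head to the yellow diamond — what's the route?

blocked — turn right 77°, forward 4.4 m, then turn left 35°, forward 8.7 m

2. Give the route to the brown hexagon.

turn right 84°, forward 4.9 m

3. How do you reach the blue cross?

turn right 160°, forward 4.1 m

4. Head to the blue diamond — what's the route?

turn right 2°, forward 3.2 m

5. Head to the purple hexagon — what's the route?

turn right 145°, forward 2.7 m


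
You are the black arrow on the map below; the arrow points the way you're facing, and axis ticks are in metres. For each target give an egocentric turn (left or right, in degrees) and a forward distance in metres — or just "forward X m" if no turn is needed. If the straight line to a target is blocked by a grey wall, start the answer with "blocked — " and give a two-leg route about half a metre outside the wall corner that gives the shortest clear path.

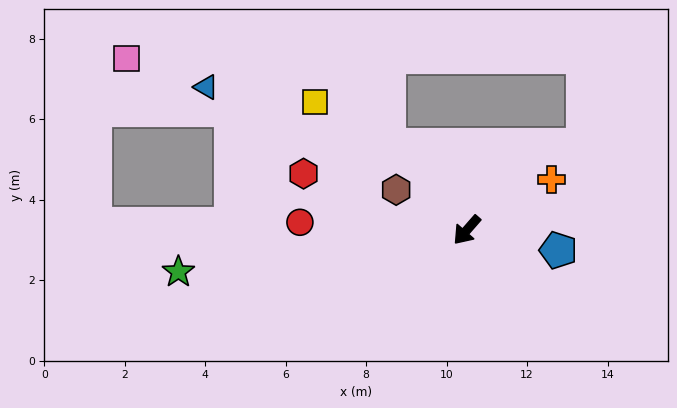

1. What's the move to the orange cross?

turn left 162°, forward 2.5 m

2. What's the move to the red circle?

turn right 52°, forward 4.2 m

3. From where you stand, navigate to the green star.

turn right 41°, forward 7.2 m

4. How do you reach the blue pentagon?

turn left 119°, forward 2.3 m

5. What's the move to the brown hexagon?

turn right 79°, forward 2.0 m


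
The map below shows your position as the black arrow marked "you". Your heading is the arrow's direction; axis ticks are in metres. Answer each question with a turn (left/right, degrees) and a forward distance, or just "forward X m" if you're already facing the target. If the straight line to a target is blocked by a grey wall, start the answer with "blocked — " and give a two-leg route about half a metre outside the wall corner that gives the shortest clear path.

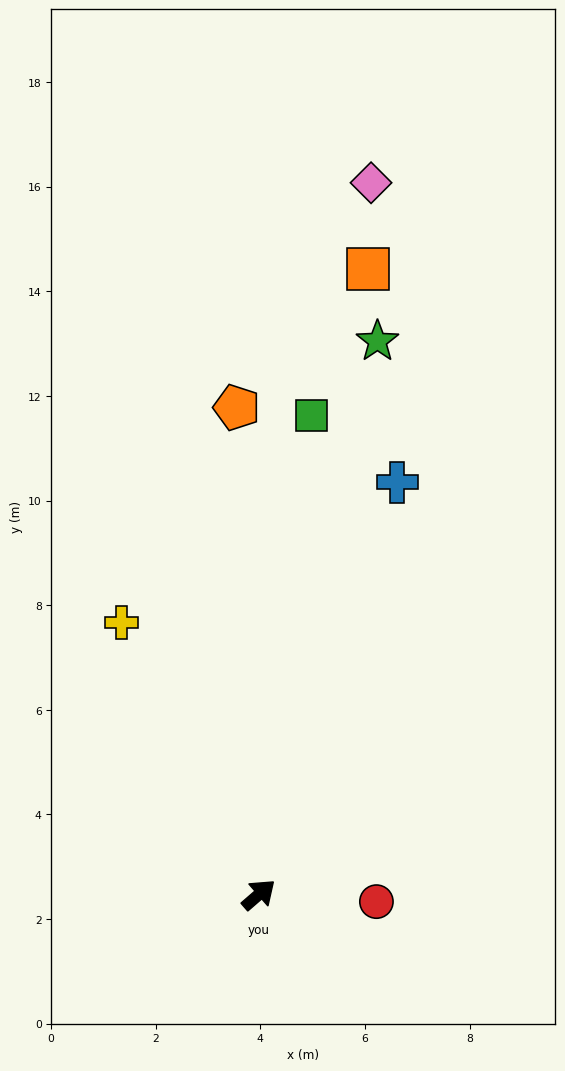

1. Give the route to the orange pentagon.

turn left 52°, forward 9.3 m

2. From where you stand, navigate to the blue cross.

turn left 30°, forward 8.3 m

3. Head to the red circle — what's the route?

turn right 44°, forward 2.3 m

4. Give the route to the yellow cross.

turn left 76°, forward 5.8 m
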